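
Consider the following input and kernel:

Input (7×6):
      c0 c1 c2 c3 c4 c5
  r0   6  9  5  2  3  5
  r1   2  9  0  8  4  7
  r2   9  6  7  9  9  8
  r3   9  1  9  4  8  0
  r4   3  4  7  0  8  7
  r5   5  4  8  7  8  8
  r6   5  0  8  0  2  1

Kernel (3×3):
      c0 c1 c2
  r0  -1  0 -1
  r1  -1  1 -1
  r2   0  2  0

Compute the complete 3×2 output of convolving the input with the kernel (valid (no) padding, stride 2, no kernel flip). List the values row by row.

Output[0,0]: The receptive field on the input at this output position is [6 9 5 / 2 9 0 / 9 6 7]. Elementwise product with the kernel and sum: 6·-1 + 5·-1 + 2·-1 + 9·1 + 0·-1 + 6·2.

8 14
-25 -29
-19 -24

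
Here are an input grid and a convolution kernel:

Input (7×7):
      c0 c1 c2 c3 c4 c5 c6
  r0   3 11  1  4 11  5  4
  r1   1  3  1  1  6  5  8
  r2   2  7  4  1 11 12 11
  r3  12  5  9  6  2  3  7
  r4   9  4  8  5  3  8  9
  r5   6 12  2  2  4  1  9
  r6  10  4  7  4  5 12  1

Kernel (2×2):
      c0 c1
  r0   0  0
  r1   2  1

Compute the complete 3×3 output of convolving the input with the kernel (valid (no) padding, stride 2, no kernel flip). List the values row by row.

Output[0,0]: The receptive field on the input at this output position is [3 11 / 1 3]. Elementwise product with the kernel and sum: 1·2 + 3·1.

5 3 17
29 24 7
24 6 9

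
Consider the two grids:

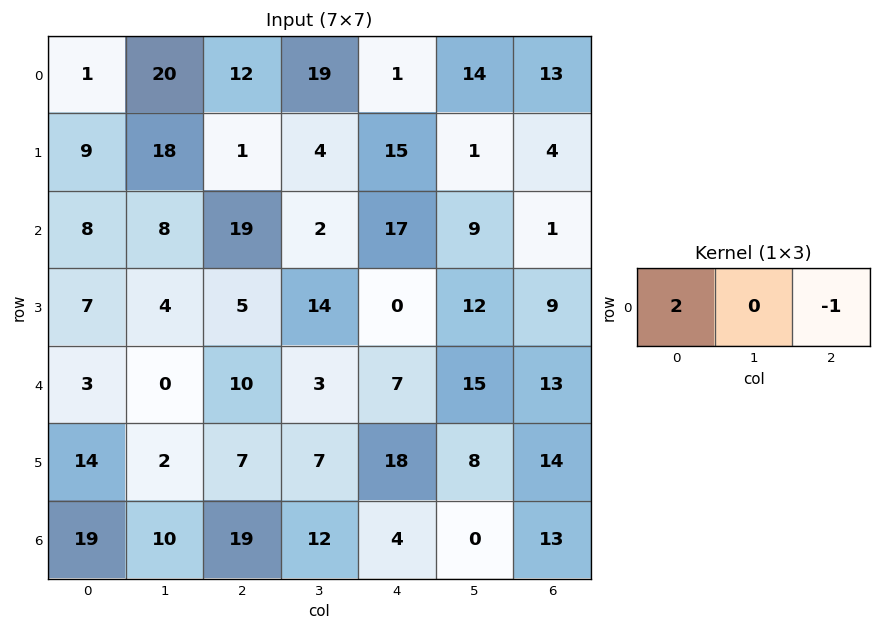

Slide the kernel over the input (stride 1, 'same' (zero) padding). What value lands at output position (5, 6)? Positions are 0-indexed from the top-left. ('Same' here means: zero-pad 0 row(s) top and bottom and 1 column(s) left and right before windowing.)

The receptive field on the zero-padded input at this output position is [8 14 0]. Elementwise product with the kernel and sum: 8·2 + 0·-1.

16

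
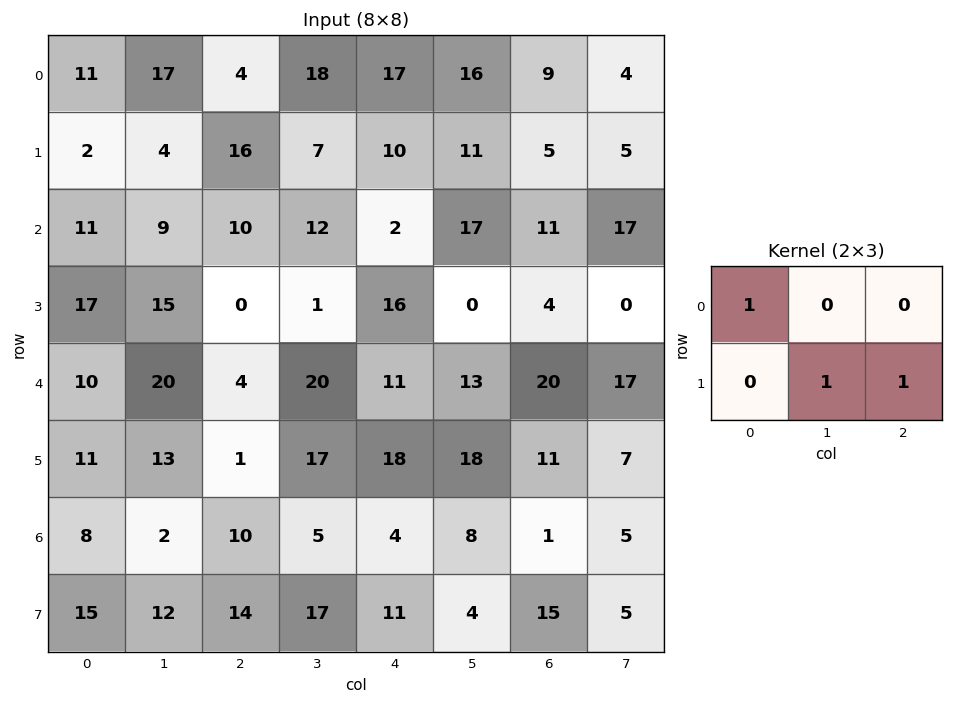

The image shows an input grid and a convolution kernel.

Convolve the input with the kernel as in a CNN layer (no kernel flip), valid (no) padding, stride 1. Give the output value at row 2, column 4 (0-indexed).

The receptive field on the input at this output position is [2 17 11 / 16 0 4]. Elementwise product with the kernel and sum: 2·1 + 0·1 + 4·1.

6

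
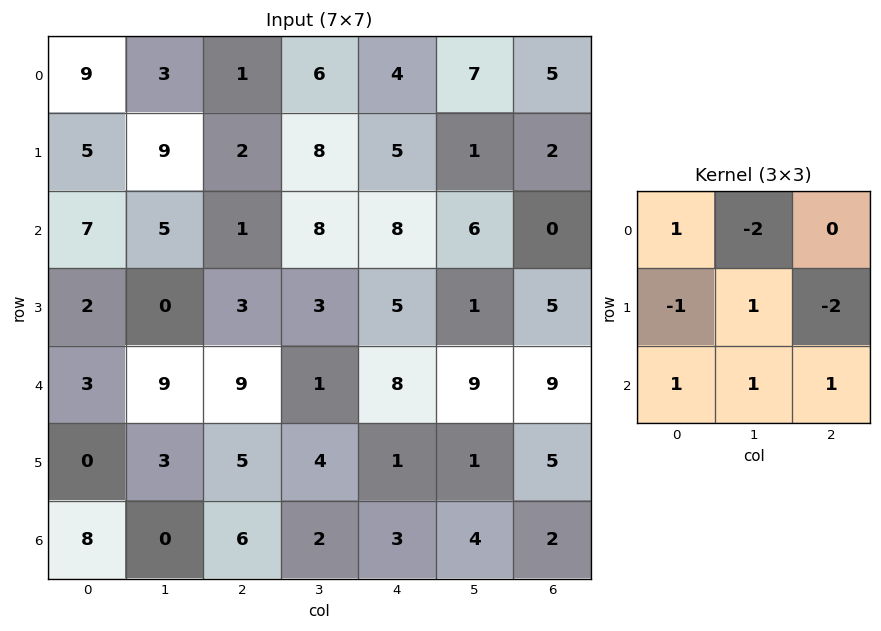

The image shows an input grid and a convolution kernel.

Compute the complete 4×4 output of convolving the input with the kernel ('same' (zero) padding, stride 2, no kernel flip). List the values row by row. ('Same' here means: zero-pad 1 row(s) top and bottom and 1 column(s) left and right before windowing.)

17 5 -2 1
-11 -9 -5 -3
-16 4 -12 -3
8 -5 -5 -11

Output[0,0]: The receptive field on the zero-padded input at this output position is [0 0 0 / 0 9 3 / 0 5 9]. Elementwise product with the kernel and sum: 0·1 + 0·-2 + 0·-1 + 9·1 + 3·-2 + 0·1 + 5·1 + 9·1.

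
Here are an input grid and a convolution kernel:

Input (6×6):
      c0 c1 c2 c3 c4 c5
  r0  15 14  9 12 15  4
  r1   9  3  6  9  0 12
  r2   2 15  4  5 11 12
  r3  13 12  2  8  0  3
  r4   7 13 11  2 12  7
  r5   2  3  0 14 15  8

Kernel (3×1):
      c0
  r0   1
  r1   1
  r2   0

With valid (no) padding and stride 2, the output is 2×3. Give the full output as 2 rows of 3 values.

Output[0,0]: The receptive field on the input at this output position is [15 / 9 / 2]. Elementwise product with the kernel and sum: 15·1 + 9·1.

24 15 15
15 6 11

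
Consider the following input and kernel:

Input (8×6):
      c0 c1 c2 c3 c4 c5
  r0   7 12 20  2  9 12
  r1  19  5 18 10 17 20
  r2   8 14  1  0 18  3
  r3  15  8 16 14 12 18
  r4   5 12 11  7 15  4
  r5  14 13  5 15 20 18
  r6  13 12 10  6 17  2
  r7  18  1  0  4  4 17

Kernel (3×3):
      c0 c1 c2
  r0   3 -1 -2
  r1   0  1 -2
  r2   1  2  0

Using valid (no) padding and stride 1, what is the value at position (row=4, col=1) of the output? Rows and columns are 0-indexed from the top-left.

18

The receptive field on the input at this output position is [12 11 7 / 13 5 15 / 12 10 6]. Elementwise product with the kernel and sum: 12·3 + 11·-1 + 7·-2 + 5·1 + 15·-2 + 12·1 + 10·2.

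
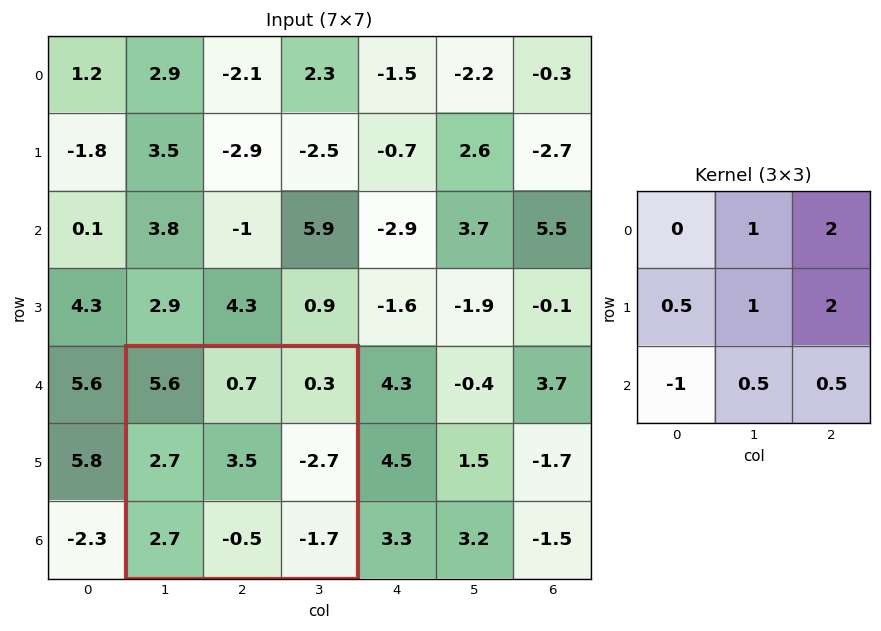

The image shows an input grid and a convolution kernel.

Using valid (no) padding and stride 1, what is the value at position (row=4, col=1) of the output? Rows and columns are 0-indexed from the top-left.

The receptive field on the input at this output position is [5.6 0.7 0.3 / 2.7 3.5 -2.7 / 2.7 -0.5 -1.7]. Elementwise product with the kernel and sum: 0.7·1 + 0.3·2 + 2.7·0.5 + 3.5·1 + -2.7·2 + 2.7·-1 + -0.5·0.5 + -1.7·0.5.

-3.05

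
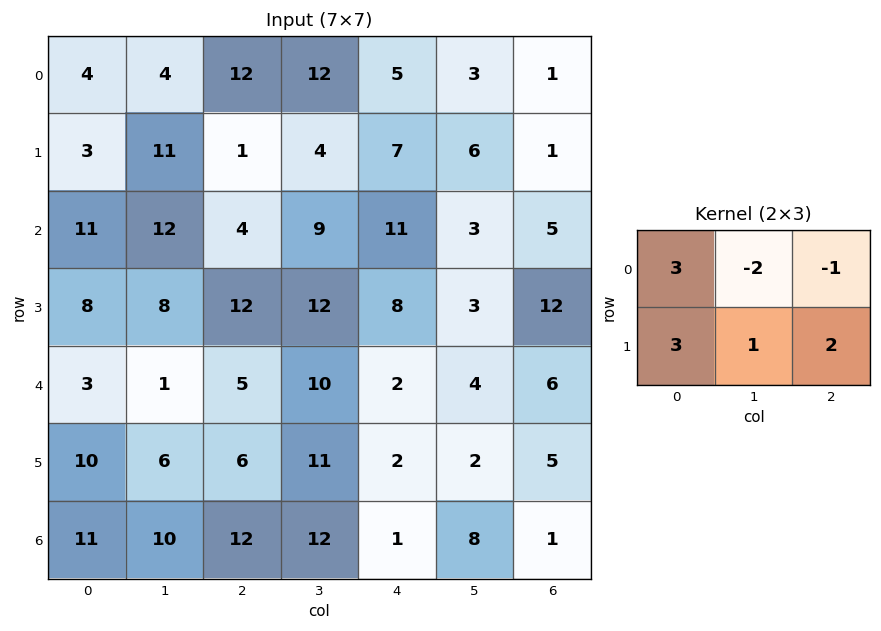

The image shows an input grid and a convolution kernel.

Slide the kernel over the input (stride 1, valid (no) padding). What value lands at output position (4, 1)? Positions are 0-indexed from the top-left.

29

The receptive field on the input at this output position is [1 5 10 / 6 6 11]. Elementwise product with the kernel and sum: 1·3 + 5·-2 + 10·-1 + 6·3 + 6·1 + 11·2.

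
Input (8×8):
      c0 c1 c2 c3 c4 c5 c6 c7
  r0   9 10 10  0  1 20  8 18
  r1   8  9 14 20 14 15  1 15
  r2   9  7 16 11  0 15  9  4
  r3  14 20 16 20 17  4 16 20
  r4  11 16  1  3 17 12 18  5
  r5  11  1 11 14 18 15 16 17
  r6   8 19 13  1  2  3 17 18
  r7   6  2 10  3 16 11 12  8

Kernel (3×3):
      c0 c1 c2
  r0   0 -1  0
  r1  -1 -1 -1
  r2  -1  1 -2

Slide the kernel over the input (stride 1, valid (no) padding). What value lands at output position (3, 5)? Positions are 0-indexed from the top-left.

The receptive field on the input at this output position is [4 16 20 / 12 18 5 / 15 16 17]. Elementwise product with the kernel and sum: 16·-1 + 12·-1 + 18·-1 + 5·-1 + 15·-1 + 16·1 + 17·-2.

-84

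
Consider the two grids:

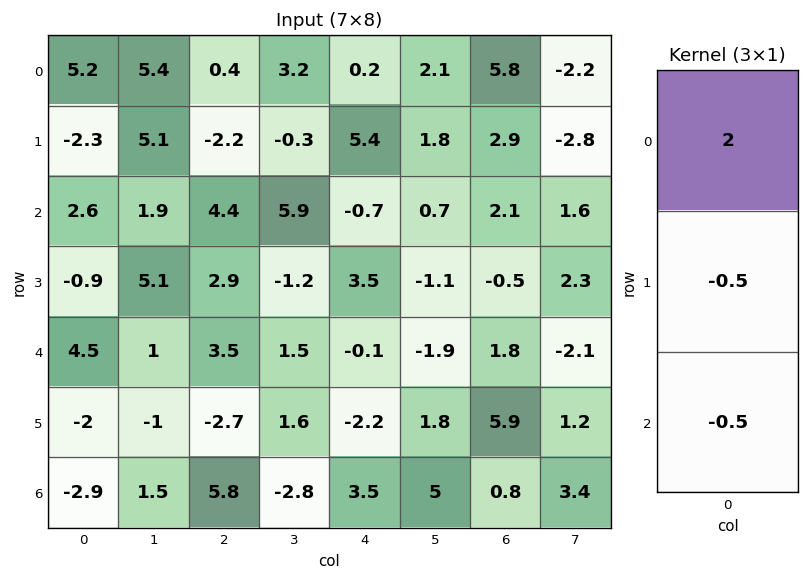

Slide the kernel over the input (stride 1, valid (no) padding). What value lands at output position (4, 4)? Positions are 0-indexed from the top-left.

The receptive field on the input at this output position is [-0.1 / -2.2 / 3.5]. Elementwise product with the kernel and sum: -0.1·2 + -2.2·-0.5 + 3.5·-0.5.

-0.85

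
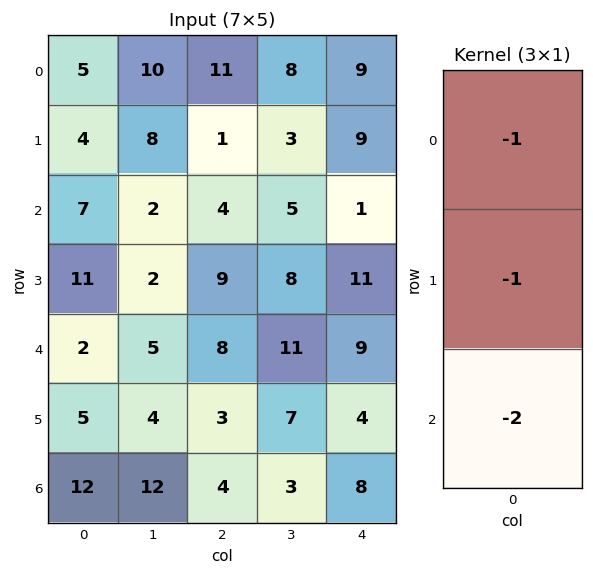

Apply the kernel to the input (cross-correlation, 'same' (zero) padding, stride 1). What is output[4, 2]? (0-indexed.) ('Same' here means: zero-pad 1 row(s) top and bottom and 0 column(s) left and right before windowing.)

The receptive field on the zero-padded input at this output position is [9 / 8 / 3]. Elementwise product with the kernel and sum: 9·-1 + 8·-1 + 3·-2.

-23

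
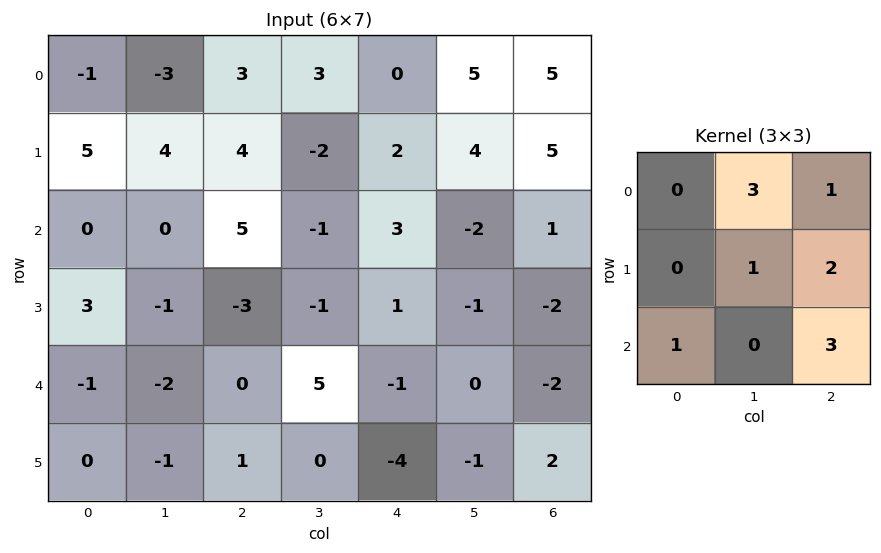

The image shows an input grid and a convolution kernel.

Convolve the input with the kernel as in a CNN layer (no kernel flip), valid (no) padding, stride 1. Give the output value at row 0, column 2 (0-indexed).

25

The receptive field on the input at this output position is [3 3 0 / 4 -2 2 / 5 -1 3]. Elementwise product with the kernel and sum: 3·3 + 0·1 + -2·1 + 2·2 + 5·1 + 3·3.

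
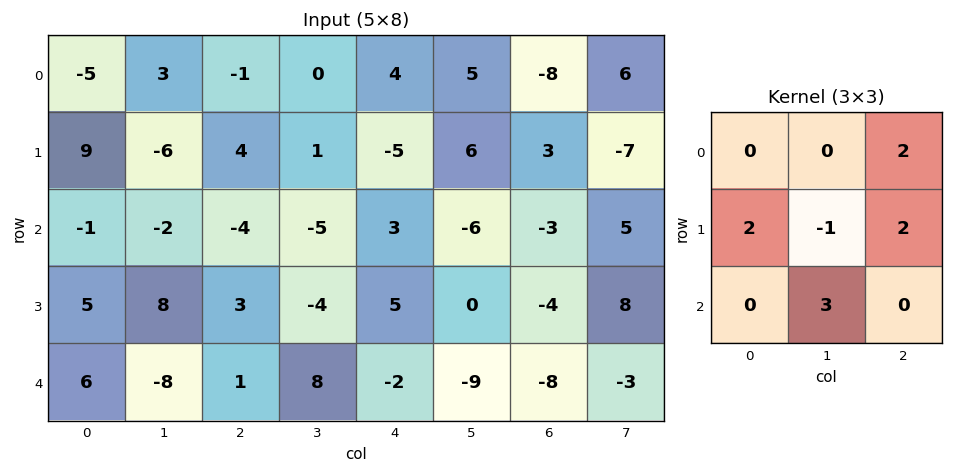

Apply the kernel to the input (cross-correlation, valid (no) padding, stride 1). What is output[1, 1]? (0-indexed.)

The receptive field on the input at this output position is [-6 4 1 / -2 -4 -5 / 8 3 -4]. Elementwise product with the kernel and sum: 1·2 + -2·2 + -4·-1 + -5·2 + 3·3.

1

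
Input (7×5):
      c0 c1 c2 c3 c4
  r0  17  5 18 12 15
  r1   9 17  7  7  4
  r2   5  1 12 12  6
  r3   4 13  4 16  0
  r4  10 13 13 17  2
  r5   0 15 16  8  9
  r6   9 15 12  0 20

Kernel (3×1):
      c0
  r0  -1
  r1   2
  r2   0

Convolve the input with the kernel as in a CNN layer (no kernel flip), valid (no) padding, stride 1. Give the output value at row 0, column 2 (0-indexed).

The receptive field on the input at this output position is [18 / 7 / 12]. Elementwise product with the kernel and sum: 18·-1 + 7·2.

-4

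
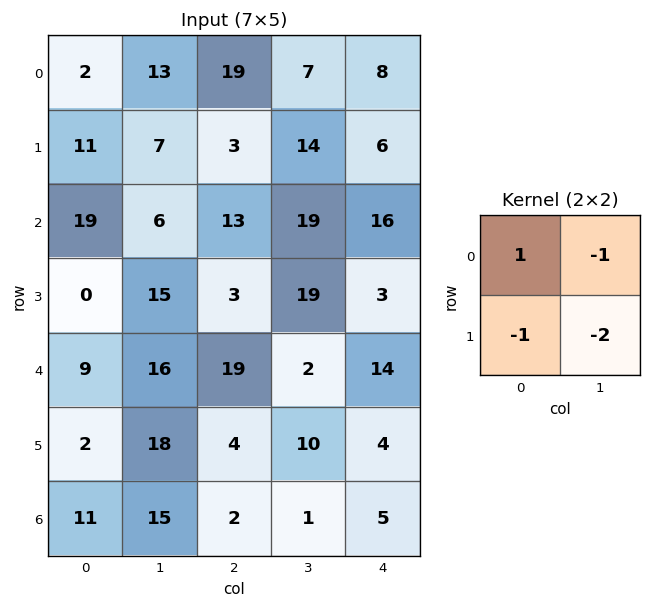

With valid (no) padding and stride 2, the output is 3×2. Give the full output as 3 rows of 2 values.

-36 -19
-17 -47
-45 -7

Output[0,0]: The receptive field on the input at this output position is [2 13 / 11 7]. Elementwise product with the kernel and sum: 2·1 + 13·-1 + 11·-1 + 7·-2.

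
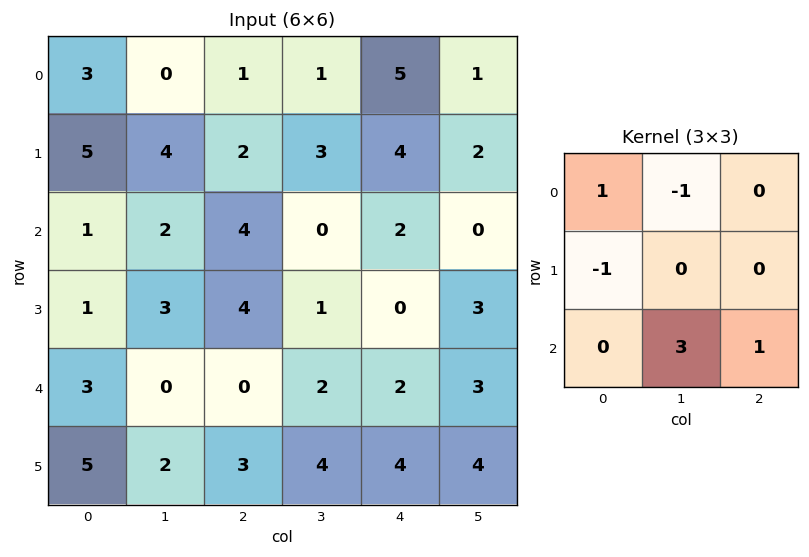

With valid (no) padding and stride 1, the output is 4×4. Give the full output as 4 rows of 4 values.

Output[0,0]: The receptive field on the input at this output position is [3 0 1 / 5 4 2 / 1 2 4]. Elementwise product with the kernel and sum: 3·1 + 0·-1 + 5·-1 + 2·3 + 4·1.
Output[0,1]: The receptive field on the input at this output position is [0 1 1 / 4 2 3 / 2 4 0]. Elementwise product with the kernel and sum: 0·1 + 1·-1 + 4·-1 + 4·3 + 0·1.

8 7 0 -1
13 13 -2 2
-2 -3 8 6
4 12 19 15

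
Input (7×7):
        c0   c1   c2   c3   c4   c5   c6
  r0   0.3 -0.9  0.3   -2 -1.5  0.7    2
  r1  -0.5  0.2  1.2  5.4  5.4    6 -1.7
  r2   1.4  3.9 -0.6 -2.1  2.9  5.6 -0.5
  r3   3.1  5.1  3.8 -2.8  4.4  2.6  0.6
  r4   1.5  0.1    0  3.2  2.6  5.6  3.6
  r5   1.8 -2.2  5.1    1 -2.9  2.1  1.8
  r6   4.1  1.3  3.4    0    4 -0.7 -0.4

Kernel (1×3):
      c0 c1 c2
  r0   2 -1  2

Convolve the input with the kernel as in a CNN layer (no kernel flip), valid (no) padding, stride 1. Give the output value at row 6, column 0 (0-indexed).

13.7

The receptive field on the input at this output position is [4.1 1.3 3.4]. Elementwise product with the kernel and sum: 4.1·2 + 1.3·-1 + 3.4·2.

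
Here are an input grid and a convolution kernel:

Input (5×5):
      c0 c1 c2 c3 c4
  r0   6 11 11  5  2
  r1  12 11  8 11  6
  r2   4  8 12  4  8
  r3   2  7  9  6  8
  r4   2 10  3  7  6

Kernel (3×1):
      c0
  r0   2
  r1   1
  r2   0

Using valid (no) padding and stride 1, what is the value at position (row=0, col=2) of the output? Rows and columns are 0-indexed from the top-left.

The receptive field on the input at this output position is [11 / 8 / 12]. Elementwise product with the kernel and sum: 11·2 + 8·1.

30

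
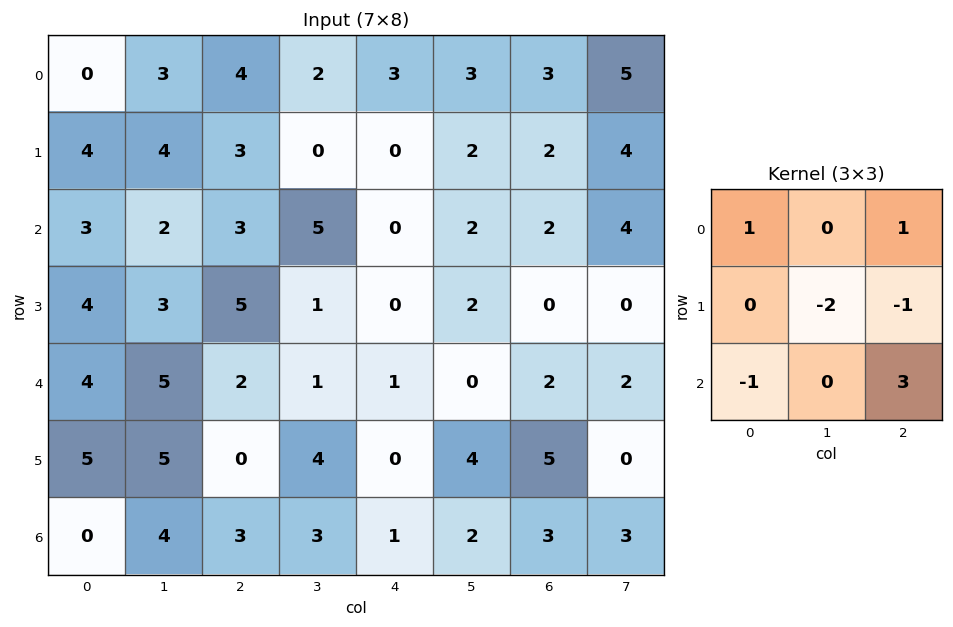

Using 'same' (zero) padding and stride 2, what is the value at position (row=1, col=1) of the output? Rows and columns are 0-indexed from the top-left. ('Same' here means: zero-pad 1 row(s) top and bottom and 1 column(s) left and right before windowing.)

-7

The receptive field on the zero-padded input at this output position is [4 3 0 / 2 3 5 / 3 5 1]. Elementwise product with the kernel and sum: 4·1 + 0·1 + 3·-2 + 5·-1 + 3·-1 + 1·3.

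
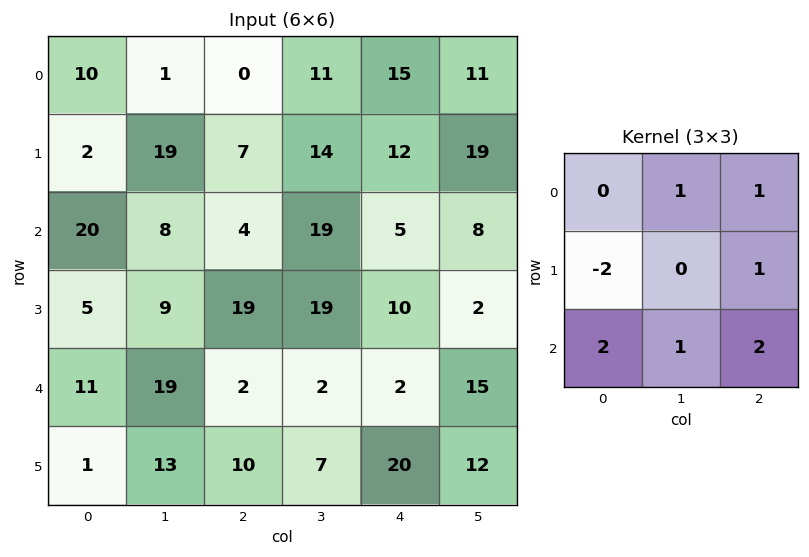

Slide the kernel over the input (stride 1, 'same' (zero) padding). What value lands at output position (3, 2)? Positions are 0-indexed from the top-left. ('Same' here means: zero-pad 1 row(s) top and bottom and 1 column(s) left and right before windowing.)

The receptive field on the zero-padded input at this output position is [8 4 19 / 9 19 19 / 19 2 2]. Elementwise product with the kernel and sum: 4·1 + 19·1 + 9·-2 + 19·1 + 19·2 + 2·1 + 2·2.

68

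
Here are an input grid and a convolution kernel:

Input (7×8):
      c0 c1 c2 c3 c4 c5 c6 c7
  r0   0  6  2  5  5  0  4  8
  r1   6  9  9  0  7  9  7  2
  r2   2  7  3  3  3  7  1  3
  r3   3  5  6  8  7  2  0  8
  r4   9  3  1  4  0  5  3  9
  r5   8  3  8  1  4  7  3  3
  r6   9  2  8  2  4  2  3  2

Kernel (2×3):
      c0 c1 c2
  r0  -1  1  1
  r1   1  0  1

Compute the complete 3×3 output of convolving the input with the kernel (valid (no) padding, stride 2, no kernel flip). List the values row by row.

Output[0,0]: The receptive field on the input at this output position is [0 6 2 / 6 9 9]. Elementwise product with the kernel and sum: 0·-1 + 6·1 + 2·1 + 6·1 + 9·1.
Output[0,1]: The receptive field on the input at this output position is [2 5 5 / 9 0 7]. Elementwise product with the kernel and sum: 2·-1 + 5·1 + 5·1 + 9·1 + 7·1.

23 24 13
17 16 12
11 15 15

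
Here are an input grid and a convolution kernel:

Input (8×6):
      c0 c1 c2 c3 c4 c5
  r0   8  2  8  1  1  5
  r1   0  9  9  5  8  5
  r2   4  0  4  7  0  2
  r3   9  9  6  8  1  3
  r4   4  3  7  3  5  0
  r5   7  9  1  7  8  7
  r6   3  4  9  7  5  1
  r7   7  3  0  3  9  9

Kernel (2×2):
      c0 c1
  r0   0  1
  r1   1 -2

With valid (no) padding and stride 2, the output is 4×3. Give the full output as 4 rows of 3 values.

Output[0,0]: The receptive field on the input at this output position is [8 2 / 0 9]. Elementwise product with the kernel and sum: 2·1 + 0·1 + 9·-2.
Output[0,1]: The receptive field on the input at this output position is [8 1 / 9 5]. Elementwise product with the kernel and sum: 1·1 + 9·1 + 5·-2.

-16 0 3
-9 -3 -3
-8 -10 -6
5 1 -8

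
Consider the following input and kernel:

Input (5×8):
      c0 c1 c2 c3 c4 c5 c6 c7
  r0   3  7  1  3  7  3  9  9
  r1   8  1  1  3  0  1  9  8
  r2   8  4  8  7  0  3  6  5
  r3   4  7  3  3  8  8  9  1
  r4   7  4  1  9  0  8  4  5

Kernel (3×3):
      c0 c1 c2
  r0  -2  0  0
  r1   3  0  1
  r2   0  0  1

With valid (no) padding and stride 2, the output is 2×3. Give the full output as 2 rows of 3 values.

Output[0,0]: The receptive field on the input at this output position is [3 7 1 / 8 1 1 / 8 4 8]. Elementwise product with the kernel and sum: 3·-2 + 8·3 + 1·1 + 8·1.
Output[0,1]: The receptive field on the input at this output position is [1 3 7 / 1 3 0 / 8 7 0]. Elementwise product with the kernel and sum: 1·-2 + 1·3 + 0·1 + 0·1.

27 1 1
0 1 37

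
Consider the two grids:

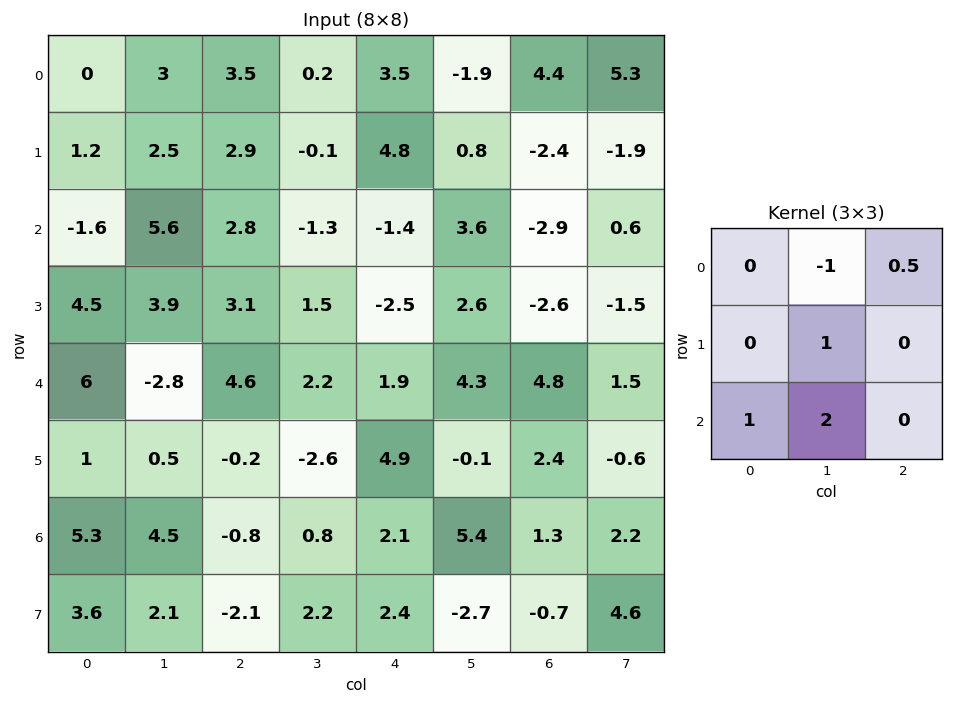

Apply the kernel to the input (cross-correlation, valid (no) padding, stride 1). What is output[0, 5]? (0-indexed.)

The receptive field on the input at this output position is [-1.9 4.4 5.3 / 0.8 -2.4 -1.9 / 3.6 -2.9 0.6]. Elementwise product with the kernel and sum: 4.4·-1 + 5.3·0.5 + -2.4·1 + 3.6·1 + -2.9·2.

-6.35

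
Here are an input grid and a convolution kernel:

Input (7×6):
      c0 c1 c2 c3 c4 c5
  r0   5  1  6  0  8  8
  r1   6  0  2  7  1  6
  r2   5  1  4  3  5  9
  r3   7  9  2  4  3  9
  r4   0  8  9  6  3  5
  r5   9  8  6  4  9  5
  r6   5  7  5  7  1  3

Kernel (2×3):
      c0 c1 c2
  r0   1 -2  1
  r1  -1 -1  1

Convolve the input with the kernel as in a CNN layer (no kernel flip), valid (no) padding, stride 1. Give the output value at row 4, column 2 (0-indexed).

The receptive field on the input at this output position is [9 6 3 / 6 4 9]. Elementwise product with the kernel and sum: 9·1 + 6·-2 + 3·1 + 6·-1 + 4·-1 + 9·1.

-1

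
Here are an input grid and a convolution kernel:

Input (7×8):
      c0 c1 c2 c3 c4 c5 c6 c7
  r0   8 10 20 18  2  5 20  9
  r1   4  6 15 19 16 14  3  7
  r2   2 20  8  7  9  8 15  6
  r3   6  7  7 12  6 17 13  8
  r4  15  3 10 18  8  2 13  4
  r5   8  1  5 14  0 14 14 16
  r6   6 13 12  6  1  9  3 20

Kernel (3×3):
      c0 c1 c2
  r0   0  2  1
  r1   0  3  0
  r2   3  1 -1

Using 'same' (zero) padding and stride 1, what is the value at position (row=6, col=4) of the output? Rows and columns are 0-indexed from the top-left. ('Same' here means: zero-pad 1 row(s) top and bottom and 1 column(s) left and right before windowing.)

The receptive field on the zero-padded input at this output position is [14 0 14 / 6 1 9 / 0 0 0]. Elementwise product with the kernel and sum: 0·2 + 14·1 + 1·3 + 0·3 + 0·1 + 0·-1.

17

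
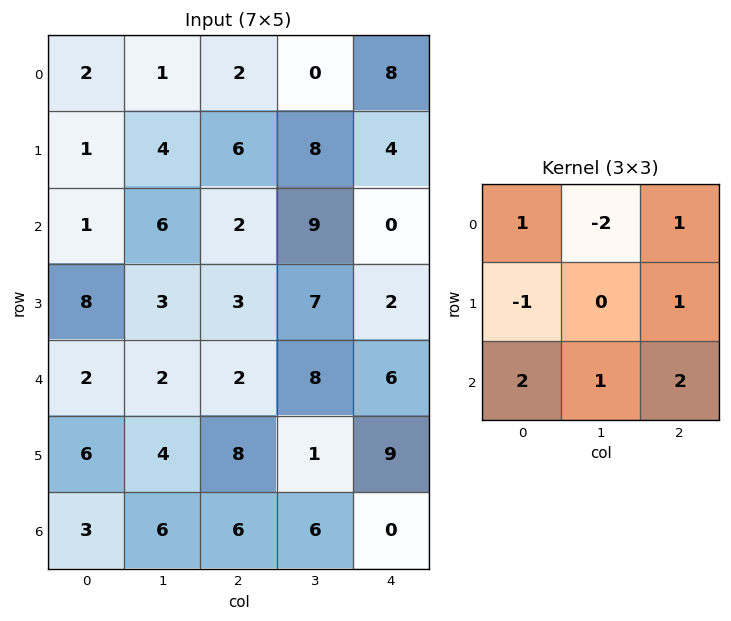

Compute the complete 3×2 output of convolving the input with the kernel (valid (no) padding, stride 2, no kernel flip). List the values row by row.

19 21
-4 7
26 11

Output[0,0]: The receptive field on the input at this output position is [2 1 2 / 1 4 6 / 1 6 2]. Elementwise product with the kernel and sum: 2·1 + 1·-2 + 2·1 + 1·-1 + 6·1 + 1·2 + 6·1 + 2·2.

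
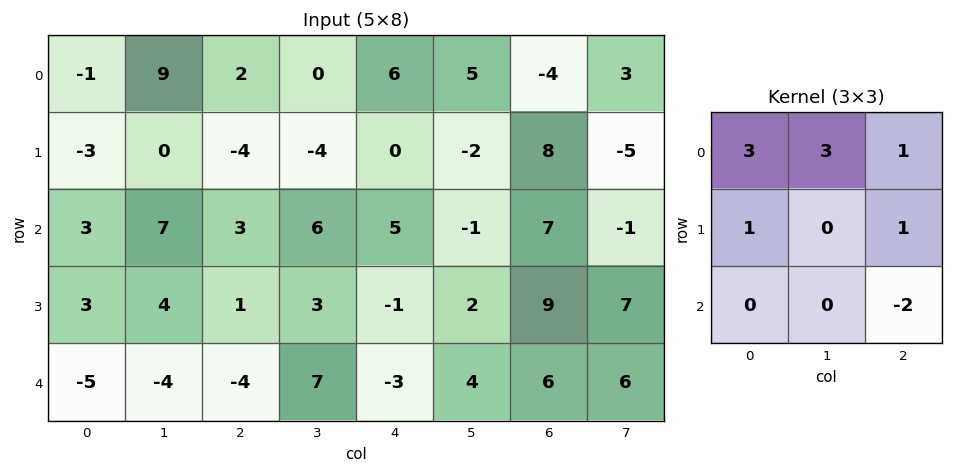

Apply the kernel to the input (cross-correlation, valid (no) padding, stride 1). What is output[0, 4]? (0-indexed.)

The receptive field on the input at this output position is [6 5 -4 / 0 -2 8 / 5 -1 7]. Elementwise product with the kernel and sum: 6·3 + 5·3 + -4·1 + 0·1 + 8·1 + 7·-2.

23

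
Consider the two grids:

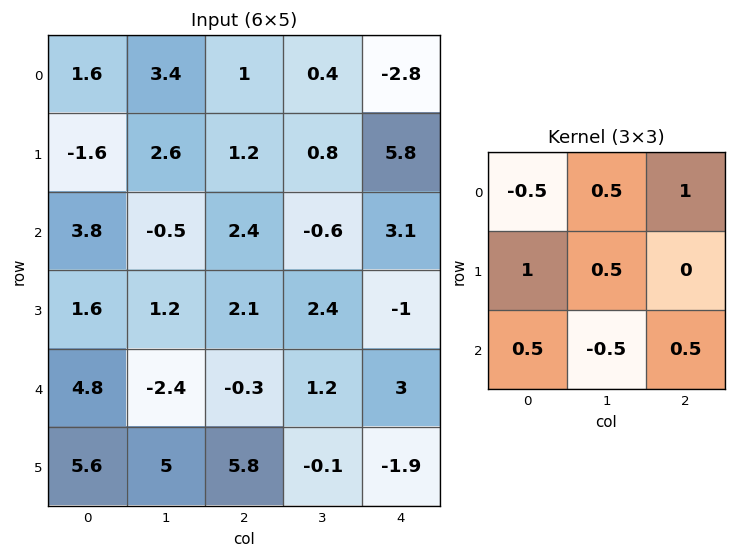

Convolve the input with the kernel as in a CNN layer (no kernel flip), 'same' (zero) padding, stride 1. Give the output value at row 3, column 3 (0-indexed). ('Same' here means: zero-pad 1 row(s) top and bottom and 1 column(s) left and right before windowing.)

The receptive field on the zero-padded input at this output position is [2.4 -0.6 3.1 / 2.1 2.4 -1 / -0.3 1.2 3]. Elementwise product with the kernel and sum: 2.4·-0.5 + -0.6·0.5 + 3.1·1 + 2.1·1 + 2.4·0.5 + -0.3·0.5 + 1.2·-0.5 + 3·0.5.

5.65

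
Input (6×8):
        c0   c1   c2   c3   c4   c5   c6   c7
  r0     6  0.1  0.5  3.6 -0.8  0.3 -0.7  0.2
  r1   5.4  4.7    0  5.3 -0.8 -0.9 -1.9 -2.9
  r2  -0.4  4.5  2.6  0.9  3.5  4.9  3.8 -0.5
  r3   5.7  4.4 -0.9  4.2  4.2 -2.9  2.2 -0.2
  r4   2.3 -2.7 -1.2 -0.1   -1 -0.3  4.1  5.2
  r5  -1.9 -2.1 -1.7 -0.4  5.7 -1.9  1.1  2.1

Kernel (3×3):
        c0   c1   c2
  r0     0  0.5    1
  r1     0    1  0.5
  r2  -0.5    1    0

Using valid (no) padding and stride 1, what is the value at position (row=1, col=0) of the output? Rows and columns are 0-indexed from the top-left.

9.7

The receptive field on the input at this output position is [5.4 4.7 0 / -0.4 4.5 2.6 / 5.7 4.4 -0.9]. Elementwise product with the kernel and sum: 4.7·0.5 + 0·1 + 4.5·1 + 2.6·0.5 + 5.7·-0.5 + 4.4·1.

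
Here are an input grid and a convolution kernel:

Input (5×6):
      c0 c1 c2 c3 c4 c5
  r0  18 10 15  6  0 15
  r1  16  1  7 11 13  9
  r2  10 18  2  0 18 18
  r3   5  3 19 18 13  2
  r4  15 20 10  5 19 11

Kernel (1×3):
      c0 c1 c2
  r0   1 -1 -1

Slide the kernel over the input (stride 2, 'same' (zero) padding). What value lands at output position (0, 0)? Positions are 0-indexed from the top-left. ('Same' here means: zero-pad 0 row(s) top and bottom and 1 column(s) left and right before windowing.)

The receptive field on the zero-padded input at this output position is [0 18 10]. Elementwise product with the kernel and sum: 0·1 + 18·-1 + 10·-1.

-28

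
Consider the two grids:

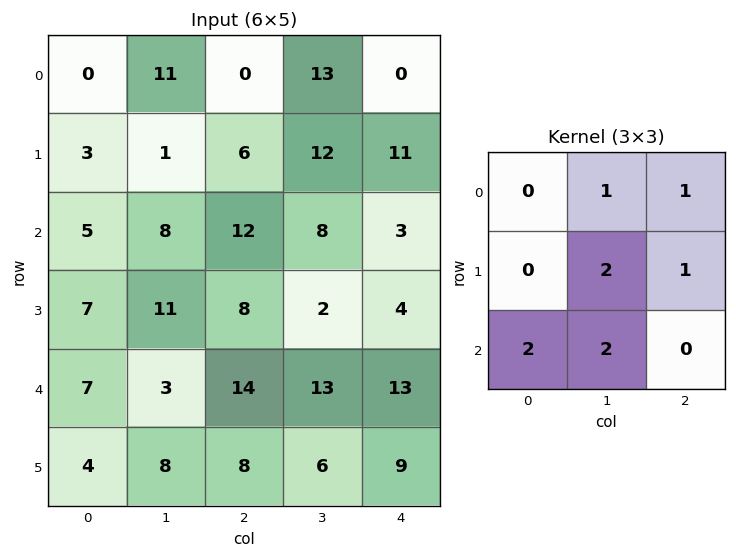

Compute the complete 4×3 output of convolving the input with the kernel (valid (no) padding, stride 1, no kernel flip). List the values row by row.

Output[0,0]: The receptive field on the input at this output position is [0 11 0 / 3 1 6 / 5 8 12]. Elementwise product with the kernel and sum: 11·1 + 0·1 + 1·2 + 6·1 + 5·2 + 8·2.

45 77 88
71 88 62
70 72 73
63 83 73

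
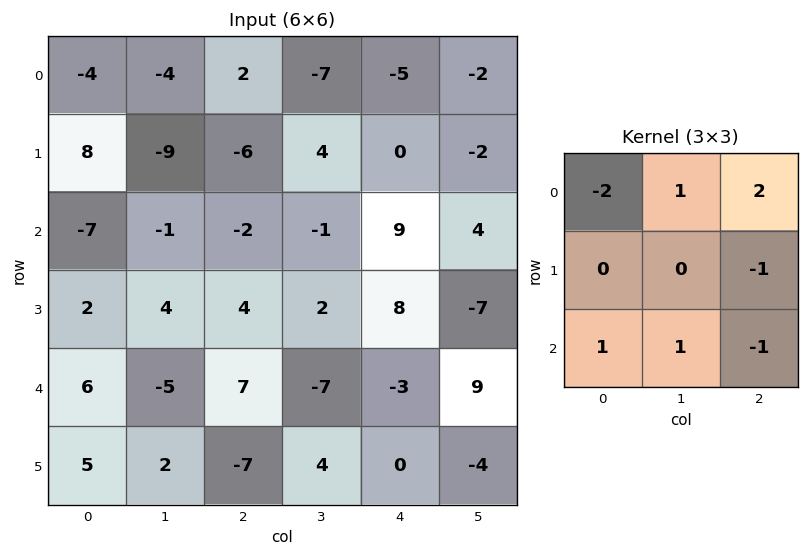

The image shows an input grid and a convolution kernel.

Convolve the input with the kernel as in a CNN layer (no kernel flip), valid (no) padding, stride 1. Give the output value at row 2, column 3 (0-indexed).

The receptive field on the input at this output position is [-1 9 4 / 2 8 -7 / -7 -3 9]. Elementwise product with the kernel and sum: -1·-2 + 9·1 + 4·2 + -7·-1 + -7·1 + -3·1 + 9·-1.

7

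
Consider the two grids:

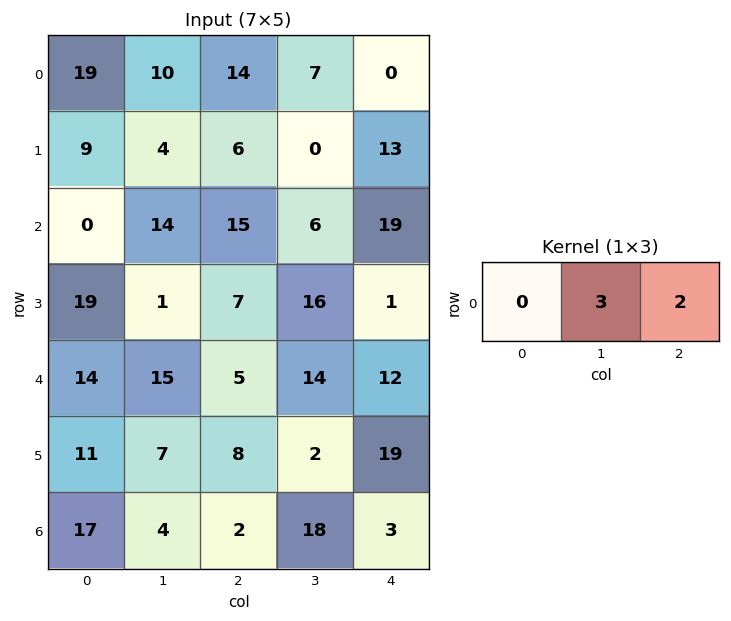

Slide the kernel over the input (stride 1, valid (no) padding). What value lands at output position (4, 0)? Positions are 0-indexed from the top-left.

55

The receptive field on the input at this output position is [14 15 5]. Elementwise product with the kernel and sum: 15·3 + 5·2.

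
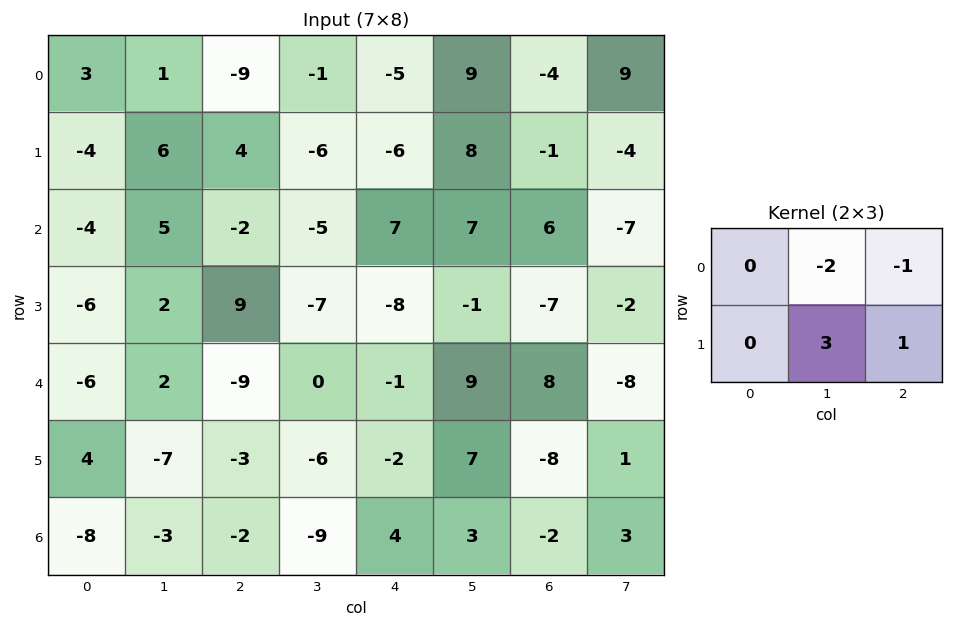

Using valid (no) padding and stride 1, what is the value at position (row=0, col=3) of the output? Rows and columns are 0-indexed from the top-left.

The receptive field on the input at this output position is [-1 -5 9 / -6 -6 8]. Elementwise product with the kernel and sum: -5·-2 + 9·-1 + -6·3 + 8·1.

-9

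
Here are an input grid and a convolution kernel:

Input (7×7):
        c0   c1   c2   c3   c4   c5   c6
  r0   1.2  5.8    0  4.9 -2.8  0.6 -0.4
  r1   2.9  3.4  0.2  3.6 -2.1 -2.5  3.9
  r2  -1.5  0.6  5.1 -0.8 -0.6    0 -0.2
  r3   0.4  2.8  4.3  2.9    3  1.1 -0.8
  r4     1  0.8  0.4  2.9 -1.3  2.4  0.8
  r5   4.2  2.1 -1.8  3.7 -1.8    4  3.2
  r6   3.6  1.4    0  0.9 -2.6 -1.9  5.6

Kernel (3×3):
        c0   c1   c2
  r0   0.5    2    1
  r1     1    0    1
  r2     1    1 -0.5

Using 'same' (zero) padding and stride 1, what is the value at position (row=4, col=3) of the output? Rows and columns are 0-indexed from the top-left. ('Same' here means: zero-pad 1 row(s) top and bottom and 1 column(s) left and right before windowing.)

12.85

The receptive field on the zero-padded input at this output position is [4.3 2.9 3 / 0.4 2.9 -1.3 / -1.8 3.7 -1.8]. Elementwise product with the kernel and sum: 4.3·0.5 + 2.9·2 + 3·1 + 0.4·1 + -1.3·1 + -1.8·1 + 3.7·1 + -1.8·-0.5.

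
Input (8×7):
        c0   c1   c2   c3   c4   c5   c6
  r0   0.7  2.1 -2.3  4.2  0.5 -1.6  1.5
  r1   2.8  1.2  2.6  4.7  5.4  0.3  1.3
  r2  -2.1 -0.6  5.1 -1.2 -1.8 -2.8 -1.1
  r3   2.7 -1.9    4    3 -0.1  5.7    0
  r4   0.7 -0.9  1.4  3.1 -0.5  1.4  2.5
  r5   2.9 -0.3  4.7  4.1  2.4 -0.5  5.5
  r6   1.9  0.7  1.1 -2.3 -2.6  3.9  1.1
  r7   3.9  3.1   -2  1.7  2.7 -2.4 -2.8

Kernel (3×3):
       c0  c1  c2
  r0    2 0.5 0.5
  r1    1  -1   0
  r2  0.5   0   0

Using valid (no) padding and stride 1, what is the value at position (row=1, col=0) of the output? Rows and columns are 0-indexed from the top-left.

7.35

The receptive field on the input at this output position is [2.8 1.2 2.6 / -2.1 -0.6 5.1 / 2.7 -1.9 4]. Elementwise product with the kernel and sum: 2.8·2 + 1.2·0.5 + 2.6·0.5 + -2.1·1 + -0.6·-1 + 2.7·0.5.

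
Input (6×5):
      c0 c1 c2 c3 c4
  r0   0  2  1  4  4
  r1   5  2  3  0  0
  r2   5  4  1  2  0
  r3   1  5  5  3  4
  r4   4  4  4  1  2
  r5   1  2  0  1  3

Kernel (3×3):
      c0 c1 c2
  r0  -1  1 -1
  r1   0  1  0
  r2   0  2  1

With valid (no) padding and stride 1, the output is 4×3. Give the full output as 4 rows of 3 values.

Output[0,0]: The receptive field on the input at this output position is [0 2 1 / 5 2 3 / 5 4 1]. Elementwise product with the kernel and sum: 0·-1 + 2·1 + 1·-1 + 2·1 + 4·2 + 1·1.
Output[0,1]: The receptive field on the input at this output position is [2 1 4 / 2 3 0 / 4 1 2]. Elementwise product with the kernel and sum: 2·-1 + 1·1 + 4·-1 + 3·1 + 1·2 + 2·1.

12 2 3
13 15 9
15 9 8
7 2 0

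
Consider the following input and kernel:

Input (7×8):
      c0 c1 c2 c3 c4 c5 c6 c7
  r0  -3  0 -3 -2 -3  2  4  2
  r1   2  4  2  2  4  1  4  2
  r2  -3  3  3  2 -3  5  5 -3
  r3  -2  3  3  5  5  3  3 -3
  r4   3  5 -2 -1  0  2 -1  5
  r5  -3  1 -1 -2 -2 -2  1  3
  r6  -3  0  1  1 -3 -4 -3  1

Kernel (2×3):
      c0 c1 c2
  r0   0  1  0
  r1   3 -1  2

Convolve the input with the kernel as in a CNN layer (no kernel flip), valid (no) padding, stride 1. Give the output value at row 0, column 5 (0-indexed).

The receptive field on the input at this output position is [2 4 2 / 1 4 2]. Elementwise product with the kernel and sum: 4·1 + 1·3 + 4·-1 + 2·2.

7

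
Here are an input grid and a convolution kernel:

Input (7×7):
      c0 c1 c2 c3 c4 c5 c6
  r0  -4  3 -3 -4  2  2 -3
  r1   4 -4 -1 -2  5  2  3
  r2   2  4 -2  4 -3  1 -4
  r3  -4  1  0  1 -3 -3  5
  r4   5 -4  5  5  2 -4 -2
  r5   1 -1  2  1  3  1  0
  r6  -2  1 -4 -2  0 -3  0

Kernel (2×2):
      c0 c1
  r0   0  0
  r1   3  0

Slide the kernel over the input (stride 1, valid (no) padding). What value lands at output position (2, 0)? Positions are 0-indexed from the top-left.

-12

The receptive field on the input at this output position is [2 4 / -4 1]. Elementwise product with the kernel and sum: -4·3.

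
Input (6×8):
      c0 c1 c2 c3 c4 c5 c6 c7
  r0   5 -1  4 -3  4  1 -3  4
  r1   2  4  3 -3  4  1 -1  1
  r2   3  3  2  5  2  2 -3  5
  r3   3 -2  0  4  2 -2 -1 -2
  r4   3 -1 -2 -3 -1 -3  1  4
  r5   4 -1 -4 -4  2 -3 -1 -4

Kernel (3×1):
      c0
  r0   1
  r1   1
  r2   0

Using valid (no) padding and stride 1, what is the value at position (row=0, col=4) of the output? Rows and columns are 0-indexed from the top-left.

The receptive field on the input at this output position is [4 / 4 / 2]. Elementwise product with the kernel and sum: 4·1 + 4·1.

8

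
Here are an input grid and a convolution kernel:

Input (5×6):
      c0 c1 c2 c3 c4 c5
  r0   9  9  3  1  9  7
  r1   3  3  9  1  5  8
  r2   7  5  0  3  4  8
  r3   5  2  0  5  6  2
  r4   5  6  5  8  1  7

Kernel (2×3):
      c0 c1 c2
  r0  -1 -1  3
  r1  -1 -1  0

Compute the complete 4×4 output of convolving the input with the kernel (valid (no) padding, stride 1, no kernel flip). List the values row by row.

Output[0,0]: The receptive field on the input at this output position is [9 9 3 / 3 3 9]. Elementwise product with the kernel and sum: 9·-1 + 9·-1 + 3·3 + 3·-1 + 3·-1.
Output[0,1]: The receptive field on the input at this output position is [9 3 1 / 3 9 1]. Elementwise product with the kernel and sum: 9·-1 + 3·-1 + 1·3 + 3·-1 + 9·-1.

-15 -21 13 5
9 -14 2 11
-19 2 4 6
-18 2 0 -14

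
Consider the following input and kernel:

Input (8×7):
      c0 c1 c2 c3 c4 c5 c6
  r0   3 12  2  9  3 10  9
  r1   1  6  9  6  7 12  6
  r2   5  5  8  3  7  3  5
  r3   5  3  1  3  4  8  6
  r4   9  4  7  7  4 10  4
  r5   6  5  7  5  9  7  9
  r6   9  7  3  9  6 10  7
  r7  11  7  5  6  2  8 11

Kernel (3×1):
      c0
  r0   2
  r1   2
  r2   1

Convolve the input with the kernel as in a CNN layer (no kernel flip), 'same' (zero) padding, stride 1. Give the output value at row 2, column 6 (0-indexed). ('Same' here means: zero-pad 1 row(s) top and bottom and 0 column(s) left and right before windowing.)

The receptive field on the zero-padded input at this output position is [6 / 5 / 6]. Elementwise product with the kernel and sum: 6·2 + 5·2 + 6·1.

28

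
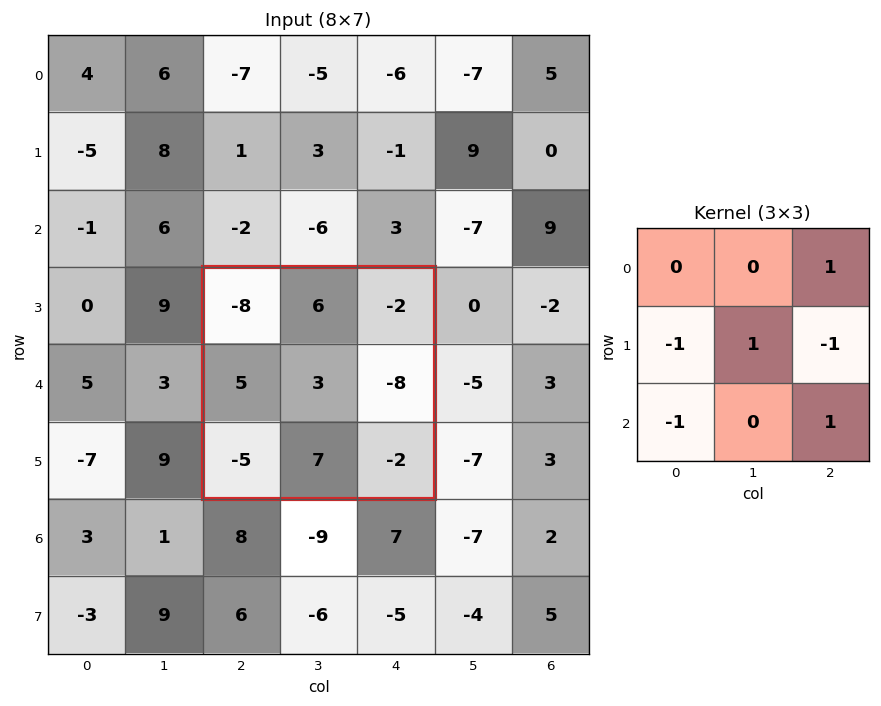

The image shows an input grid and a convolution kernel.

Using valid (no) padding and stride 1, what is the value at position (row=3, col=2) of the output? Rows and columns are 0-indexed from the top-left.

The receptive field on the input at this output position is [-8 6 -2 / 5 3 -8 / -5 7 -2]. Elementwise product with the kernel and sum: -2·1 + 5·-1 + 3·1 + -8·-1 + -5·-1 + -2·1.

7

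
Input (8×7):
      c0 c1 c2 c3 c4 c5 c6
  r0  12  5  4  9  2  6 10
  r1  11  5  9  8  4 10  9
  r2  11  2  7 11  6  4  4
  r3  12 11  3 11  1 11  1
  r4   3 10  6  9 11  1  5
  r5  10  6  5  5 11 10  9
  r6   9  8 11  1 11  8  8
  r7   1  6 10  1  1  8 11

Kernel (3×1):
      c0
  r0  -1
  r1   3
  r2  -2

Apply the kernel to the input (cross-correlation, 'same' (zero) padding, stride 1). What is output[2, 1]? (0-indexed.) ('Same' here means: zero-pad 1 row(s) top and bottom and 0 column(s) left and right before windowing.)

-21

The receptive field on the zero-padded input at this output position is [5 / 2 / 11]. Elementwise product with the kernel and sum: 5·-1 + 2·3 + 11·-2.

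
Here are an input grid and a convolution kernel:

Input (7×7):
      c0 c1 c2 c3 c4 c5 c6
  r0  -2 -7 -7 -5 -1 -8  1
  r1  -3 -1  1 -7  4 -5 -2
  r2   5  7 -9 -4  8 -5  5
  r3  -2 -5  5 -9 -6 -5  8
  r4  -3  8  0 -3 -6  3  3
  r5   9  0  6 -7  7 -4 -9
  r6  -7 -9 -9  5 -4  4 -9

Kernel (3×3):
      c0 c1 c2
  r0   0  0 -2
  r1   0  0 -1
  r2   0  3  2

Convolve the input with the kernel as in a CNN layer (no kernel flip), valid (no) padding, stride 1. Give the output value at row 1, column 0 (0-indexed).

2

The receptive field on the input at this output position is [-3 -1 1 / 5 7 -9 / -2 -5 5]. Elementwise product with the kernel and sum: 1·-2 + -9·-1 + -5·3 + 5·2.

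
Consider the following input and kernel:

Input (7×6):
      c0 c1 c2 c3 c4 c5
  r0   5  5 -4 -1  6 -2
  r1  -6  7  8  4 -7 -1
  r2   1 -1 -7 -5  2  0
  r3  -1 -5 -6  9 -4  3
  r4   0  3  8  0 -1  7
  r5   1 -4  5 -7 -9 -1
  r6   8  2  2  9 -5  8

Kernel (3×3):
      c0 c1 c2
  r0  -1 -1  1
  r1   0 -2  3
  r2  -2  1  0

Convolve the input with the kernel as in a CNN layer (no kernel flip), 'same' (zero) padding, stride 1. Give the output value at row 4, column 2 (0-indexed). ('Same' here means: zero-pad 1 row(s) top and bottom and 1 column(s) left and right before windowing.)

17

The receptive field on the zero-padded input at this output position is [-5 -6 9 / 3 8 0 / -4 5 -7]. Elementwise product with the kernel and sum: -5·-1 + -6·-1 + 9·1 + 8·-2 + 0·3 + -4·-2 + 5·1.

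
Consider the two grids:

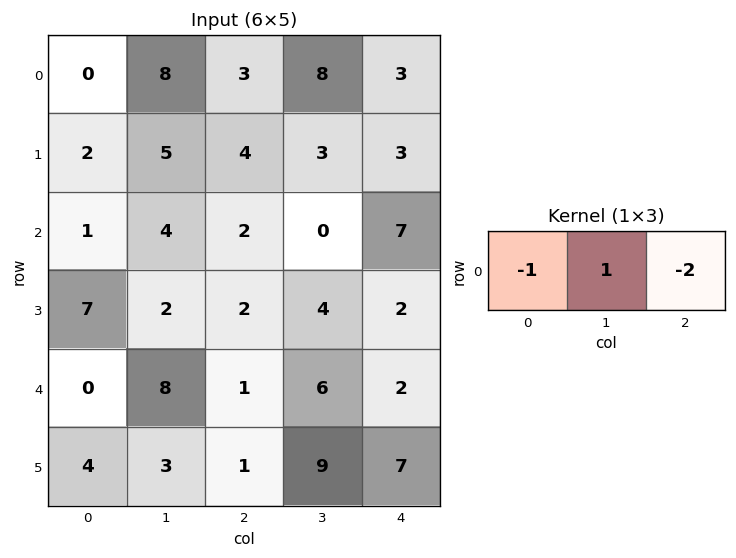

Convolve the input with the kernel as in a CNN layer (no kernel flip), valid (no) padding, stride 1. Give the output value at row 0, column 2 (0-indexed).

-1

The receptive field on the input at this output position is [3 8 3]. Elementwise product with the kernel and sum: 3·-1 + 8·1 + 3·-2.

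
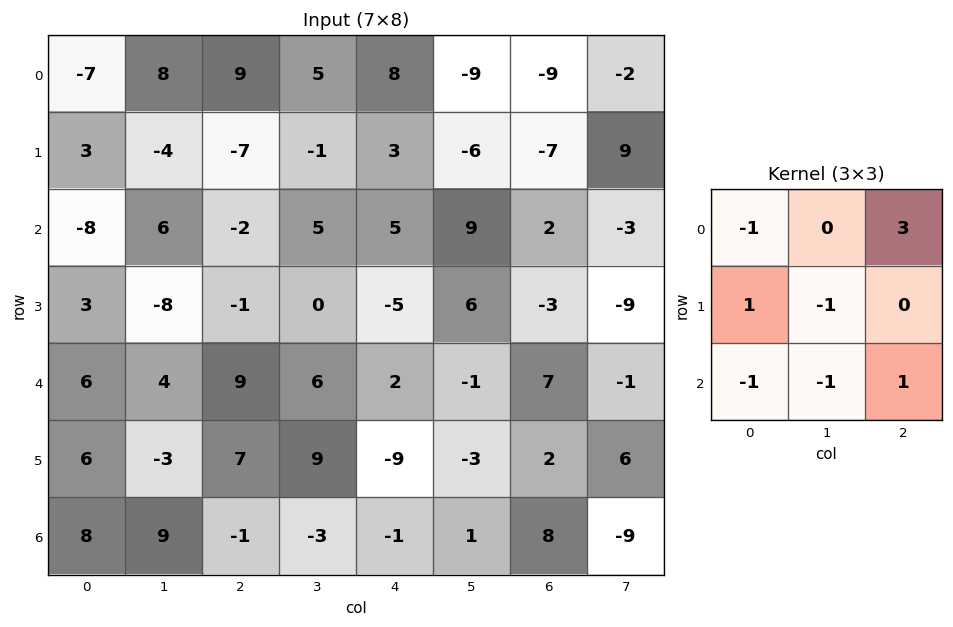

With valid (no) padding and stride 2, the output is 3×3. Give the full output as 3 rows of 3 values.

Output[0,0]: The receptive field on the input at this output position is [-7 8 9 / 3 -4 -7 / -8 6 -2]. Elementwise product with the kernel and sum: -7·-1 + 9·3 + 3·1 + -4·-1 + -8·-1 + 6·-1 + -2·1.

41 11 -38
12 3 -4
12 -2 21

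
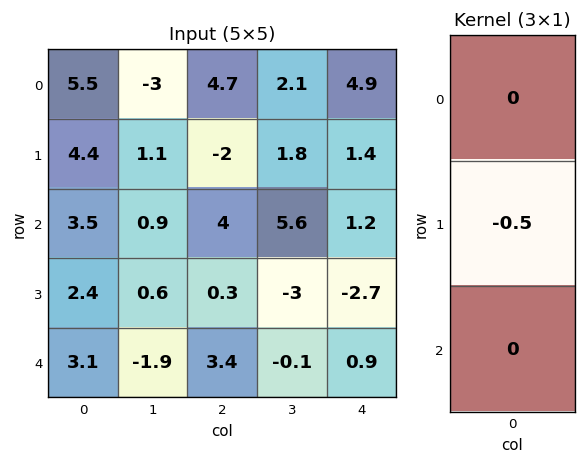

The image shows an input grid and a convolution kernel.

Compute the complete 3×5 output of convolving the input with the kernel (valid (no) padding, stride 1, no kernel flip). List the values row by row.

Output[0,0]: The receptive field on the input at this output position is [5.5 / 4.4 / 3.5]. Elementwise product with the kernel and sum: 4.4·-0.5.
Output[0,1]: The receptive field on the input at this output position is [-3 / 1.1 / 0.9]. Elementwise product with the kernel and sum: 1.1·-0.5.

-2.2 -0.55 1 -0.9 -0.7
-1.75 -0.45 -2 -2.8 -0.6
-1.2 -0.3 -0.15 1.5 1.35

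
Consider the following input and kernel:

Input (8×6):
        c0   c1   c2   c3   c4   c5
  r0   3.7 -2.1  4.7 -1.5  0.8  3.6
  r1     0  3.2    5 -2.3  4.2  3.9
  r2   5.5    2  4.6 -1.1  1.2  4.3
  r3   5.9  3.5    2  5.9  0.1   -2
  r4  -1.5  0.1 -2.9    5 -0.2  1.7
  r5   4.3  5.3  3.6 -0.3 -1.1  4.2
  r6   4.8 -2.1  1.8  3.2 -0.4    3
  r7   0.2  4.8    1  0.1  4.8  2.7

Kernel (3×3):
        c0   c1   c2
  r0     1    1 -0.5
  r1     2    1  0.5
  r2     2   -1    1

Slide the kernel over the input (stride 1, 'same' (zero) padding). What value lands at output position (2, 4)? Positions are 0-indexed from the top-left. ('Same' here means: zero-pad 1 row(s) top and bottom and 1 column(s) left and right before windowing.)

10.8

The receptive field on the zero-padded input at this output position is [-2.3 4.2 3.9 / -1.1 1.2 4.3 / 5.9 0.1 -2]. Elementwise product with the kernel and sum: -2.3·1 + 4.2·1 + 3.9·-0.5 + -1.1·2 + 1.2·1 + 4.3·0.5 + 5.9·2 + 0.1·-1 + -2·1.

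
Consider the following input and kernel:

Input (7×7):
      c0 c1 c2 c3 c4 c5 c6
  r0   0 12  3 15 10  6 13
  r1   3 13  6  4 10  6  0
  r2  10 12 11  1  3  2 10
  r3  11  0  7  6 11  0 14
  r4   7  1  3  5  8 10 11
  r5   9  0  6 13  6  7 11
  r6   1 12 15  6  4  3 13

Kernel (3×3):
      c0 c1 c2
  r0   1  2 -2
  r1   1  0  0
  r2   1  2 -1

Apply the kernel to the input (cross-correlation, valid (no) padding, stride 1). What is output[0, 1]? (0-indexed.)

The receptive field on the input at this output position is [12 3 15 / 13 6 4 / 12 11 1]. Elementwise product with the kernel and sum: 12·1 + 3·2 + 15·-2 + 13·1 + 12·1 + 11·2 + 1·-1.

34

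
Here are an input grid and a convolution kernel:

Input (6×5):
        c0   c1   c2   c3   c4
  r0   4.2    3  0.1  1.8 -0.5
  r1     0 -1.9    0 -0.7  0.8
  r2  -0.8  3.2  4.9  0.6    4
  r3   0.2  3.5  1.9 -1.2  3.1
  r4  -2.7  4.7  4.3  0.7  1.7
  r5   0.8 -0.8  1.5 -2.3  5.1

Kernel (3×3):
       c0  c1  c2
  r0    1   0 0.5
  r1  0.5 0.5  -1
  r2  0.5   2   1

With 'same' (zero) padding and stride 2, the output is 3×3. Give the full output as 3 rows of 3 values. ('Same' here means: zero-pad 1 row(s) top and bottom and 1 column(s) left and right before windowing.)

Output[0,0]: The receptive field on the zero-padded input at this output position is [0 0 0 / 0 4.2 3 / 0 0 -1.9]. Elementwise product with the kernel and sum: 0·1 + 0·0.5 + 0·0.5 + 4.2·0.5 + 3·-1 + 0·0.5 + 0·2 + -1.9·1.
Output[0,1]: The receptive field on the zero-padded input at this output position is [0 0 0 / 3 0.1 1.8 / -1.9 0 -0.7]. Elementwise product with the kernel and sum: 0·1 + 0·0.5 + 3·0.5 + 0.1·0.5 + 1.8·-1 + -1.9·0.5 + 0·2 + -0.7·1.

-2.8 -1.9 1.9
-0.65 5.55 7.2
-3.5 7 9.05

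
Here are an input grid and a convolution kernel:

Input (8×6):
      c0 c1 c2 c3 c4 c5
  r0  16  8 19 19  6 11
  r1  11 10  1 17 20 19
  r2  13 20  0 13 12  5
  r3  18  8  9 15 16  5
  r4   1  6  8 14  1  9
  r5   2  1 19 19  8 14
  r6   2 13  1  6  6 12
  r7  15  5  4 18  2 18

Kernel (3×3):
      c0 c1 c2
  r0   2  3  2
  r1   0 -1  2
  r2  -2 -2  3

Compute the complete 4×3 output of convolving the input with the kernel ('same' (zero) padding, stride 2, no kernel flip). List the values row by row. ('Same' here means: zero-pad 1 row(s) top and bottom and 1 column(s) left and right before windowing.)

8 48 -1
68 94 83
80 110 93
17 144 122

Output[0,0]: The receptive field on the zero-padded input at this output position is [0 0 0 / 0 16 8 / 0 11 10]. Elementwise product with the kernel and sum: 0·2 + 0·3 + 0·2 + 16·-1 + 8·2 + 0·-2 + 11·-2 + 10·3.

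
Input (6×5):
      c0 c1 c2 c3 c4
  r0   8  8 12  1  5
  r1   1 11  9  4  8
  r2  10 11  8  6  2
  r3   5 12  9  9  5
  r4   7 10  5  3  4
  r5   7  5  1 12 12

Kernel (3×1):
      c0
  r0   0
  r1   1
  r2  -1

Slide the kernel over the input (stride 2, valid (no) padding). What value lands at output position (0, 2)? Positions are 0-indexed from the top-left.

The receptive field on the input at this output position is [5 / 8 / 2]. Elementwise product with the kernel and sum: 8·1 + 2·-1.

6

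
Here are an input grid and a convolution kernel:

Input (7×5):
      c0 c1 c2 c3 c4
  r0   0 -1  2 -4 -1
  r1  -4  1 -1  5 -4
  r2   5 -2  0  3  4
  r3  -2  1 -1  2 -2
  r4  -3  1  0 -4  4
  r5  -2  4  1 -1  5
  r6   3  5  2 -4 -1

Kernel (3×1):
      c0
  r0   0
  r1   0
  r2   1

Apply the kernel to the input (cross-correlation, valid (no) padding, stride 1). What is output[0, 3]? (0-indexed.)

The receptive field on the input at this output position is [-4 / 5 / 3]. Elementwise product with the kernel and sum: 3·1.

3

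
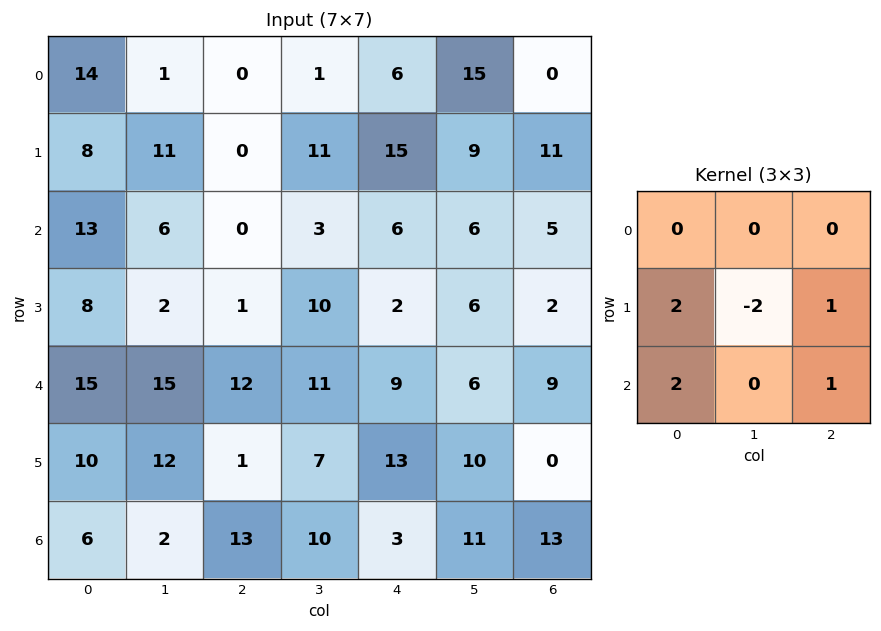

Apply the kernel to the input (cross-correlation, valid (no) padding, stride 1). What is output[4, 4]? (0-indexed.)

25

The receptive field on the input at this output position is [9 6 9 / 13 10 0 / 3 11 13]. Elementwise product with the kernel and sum: 13·2 + 10·-2 + 0·1 + 3·2 + 13·1.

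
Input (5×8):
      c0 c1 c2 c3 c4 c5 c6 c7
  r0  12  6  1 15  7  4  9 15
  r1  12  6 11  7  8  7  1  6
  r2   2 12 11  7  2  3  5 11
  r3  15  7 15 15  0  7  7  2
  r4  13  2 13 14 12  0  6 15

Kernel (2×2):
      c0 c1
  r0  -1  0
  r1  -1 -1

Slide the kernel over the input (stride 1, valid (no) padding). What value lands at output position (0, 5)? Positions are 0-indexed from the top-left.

The receptive field on the input at this output position is [4 9 / 7 1]. Elementwise product with the kernel and sum: 4·-1 + 7·-1 + 1·-1.

-12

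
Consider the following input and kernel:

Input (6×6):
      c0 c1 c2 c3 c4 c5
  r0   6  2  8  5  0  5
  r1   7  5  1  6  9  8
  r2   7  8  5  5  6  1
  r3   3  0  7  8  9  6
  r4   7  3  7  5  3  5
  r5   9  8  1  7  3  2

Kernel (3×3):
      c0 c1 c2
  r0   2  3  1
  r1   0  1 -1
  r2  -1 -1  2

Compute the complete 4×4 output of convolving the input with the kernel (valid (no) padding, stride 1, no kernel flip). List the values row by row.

Output[0,0]: The receptive field on the input at this output position is [6 2 8 / 7 5 1 / 7 8 5]. Elementwise product with the kernel and sum: 6·2 + 2·3 + 8·1 + 5·1 + 1·-1 + 7·-1 + 8·-1 + 5·2.
Output[0,1]: The receptive field on the input at this output position is [2 8 5 / 5 1 6 / 8 5 5]. Elementwise product with the kernel and sum: 2·2 + 8·3 + 5·1 + 1·1 + 6·-1 + 8·-1 + 5·-1 + 5·2.

25 25 30 7
44 28 31 47
40 35 24 34
-6 36 47 41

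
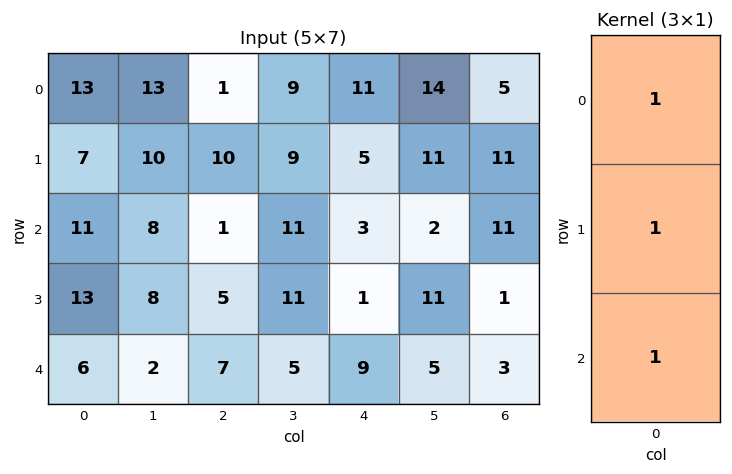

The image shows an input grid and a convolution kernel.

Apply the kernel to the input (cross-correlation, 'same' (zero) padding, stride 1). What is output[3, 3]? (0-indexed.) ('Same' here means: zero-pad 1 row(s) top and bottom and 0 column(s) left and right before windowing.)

The receptive field on the zero-padded input at this output position is [11 / 11 / 5]. Elementwise product with the kernel and sum: 11·1 + 11·1 + 5·1.

27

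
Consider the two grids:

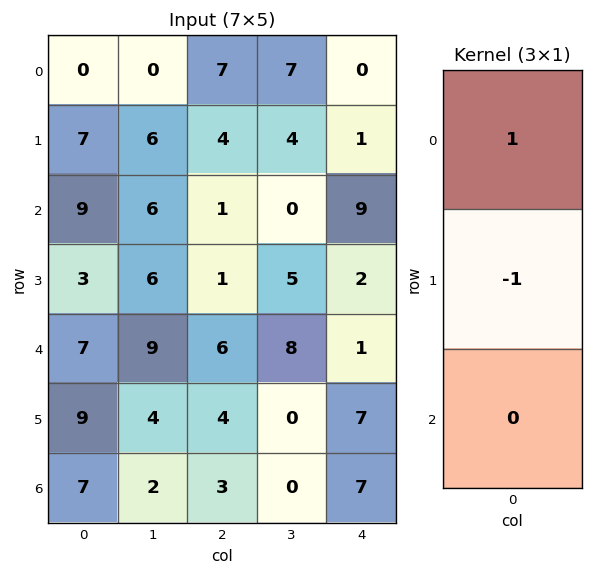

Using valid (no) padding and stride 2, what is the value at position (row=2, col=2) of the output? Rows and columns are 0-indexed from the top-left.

The receptive field on the input at this output position is [1 / 7 / 7]. Elementwise product with the kernel and sum: 1·1 + 7·-1.

-6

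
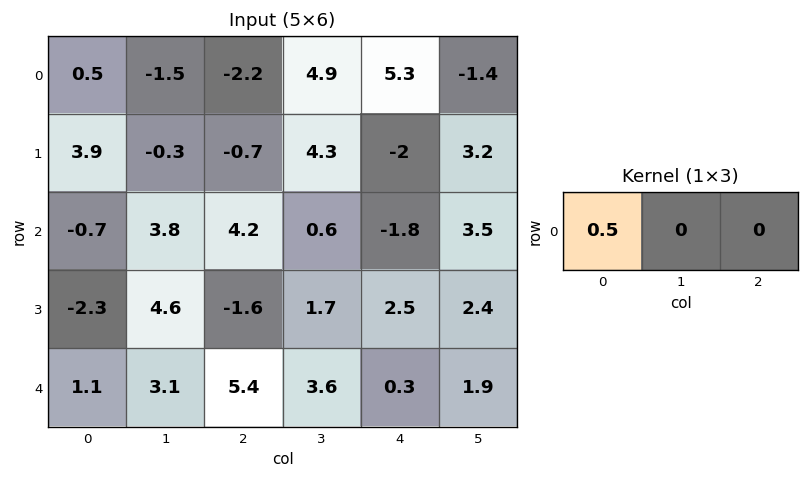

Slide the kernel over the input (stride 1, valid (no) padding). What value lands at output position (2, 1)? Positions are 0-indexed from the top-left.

The receptive field on the input at this output position is [3.8 4.2 0.6]. Elementwise product with the kernel and sum: 3.8·0.5.

1.9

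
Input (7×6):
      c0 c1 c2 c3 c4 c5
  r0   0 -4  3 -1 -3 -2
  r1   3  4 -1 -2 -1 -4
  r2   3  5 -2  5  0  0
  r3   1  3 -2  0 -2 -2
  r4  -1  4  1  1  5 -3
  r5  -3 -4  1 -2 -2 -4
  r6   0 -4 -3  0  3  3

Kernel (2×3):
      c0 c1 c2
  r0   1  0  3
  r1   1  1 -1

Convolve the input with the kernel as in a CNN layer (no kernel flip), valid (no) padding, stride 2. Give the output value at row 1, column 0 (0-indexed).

3

The receptive field on the input at this output position is [3 5 -2 / 1 3 -2]. Elementwise product with the kernel and sum: 3·1 + -2·3 + 1·1 + 3·1 + -2·-1.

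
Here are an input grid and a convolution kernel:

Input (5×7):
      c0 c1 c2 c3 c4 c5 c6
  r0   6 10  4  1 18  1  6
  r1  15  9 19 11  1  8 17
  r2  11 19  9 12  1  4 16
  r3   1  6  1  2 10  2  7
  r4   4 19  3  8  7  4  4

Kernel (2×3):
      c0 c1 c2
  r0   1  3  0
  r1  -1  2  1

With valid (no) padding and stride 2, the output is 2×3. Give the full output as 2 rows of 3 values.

58 11 53
80 58 14

Output[0,0]: The receptive field on the input at this output position is [6 10 4 / 15 9 19]. Elementwise product with the kernel and sum: 6·1 + 10·3 + 15·-1 + 9·2 + 19·1.
Output[0,1]: The receptive field on the input at this output position is [4 1 18 / 19 11 1]. Elementwise product with the kernel and sum: 4·1 + 1·3 + 19·-1 + 11·2 + 1·1.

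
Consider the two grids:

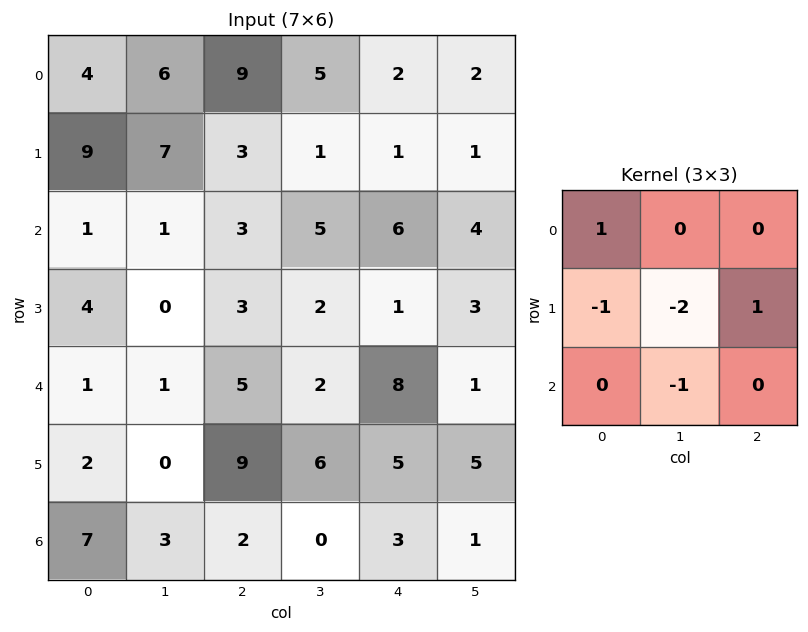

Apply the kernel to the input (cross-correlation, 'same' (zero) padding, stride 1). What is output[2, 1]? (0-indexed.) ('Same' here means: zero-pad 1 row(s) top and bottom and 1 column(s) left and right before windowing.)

The receptive field on the zero-padded input at this output position is [9 7 3 / 1 1 3 / 4 0 3]. Elementwise product with the kernel and sum: 9·1 + 1·-1 + 1·-2 + 3·1 + 0·-1.

9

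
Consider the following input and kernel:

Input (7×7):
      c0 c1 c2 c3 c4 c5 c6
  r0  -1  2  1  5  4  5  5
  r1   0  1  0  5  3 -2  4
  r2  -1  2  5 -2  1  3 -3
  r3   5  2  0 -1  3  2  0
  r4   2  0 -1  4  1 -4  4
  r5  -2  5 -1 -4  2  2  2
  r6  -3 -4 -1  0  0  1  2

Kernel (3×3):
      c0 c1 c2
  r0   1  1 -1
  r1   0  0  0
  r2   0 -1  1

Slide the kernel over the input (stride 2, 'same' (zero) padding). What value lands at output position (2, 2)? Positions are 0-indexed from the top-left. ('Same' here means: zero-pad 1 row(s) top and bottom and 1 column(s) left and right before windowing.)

0

The receptive field on the zero-padded input at this output position is [-1 3 2 / 4 1 -4 / -4 2 2]. Elementwise product with the kernel and sum: -1·1 + 3·1 + 2·-1 + 2·-1 + 2·1.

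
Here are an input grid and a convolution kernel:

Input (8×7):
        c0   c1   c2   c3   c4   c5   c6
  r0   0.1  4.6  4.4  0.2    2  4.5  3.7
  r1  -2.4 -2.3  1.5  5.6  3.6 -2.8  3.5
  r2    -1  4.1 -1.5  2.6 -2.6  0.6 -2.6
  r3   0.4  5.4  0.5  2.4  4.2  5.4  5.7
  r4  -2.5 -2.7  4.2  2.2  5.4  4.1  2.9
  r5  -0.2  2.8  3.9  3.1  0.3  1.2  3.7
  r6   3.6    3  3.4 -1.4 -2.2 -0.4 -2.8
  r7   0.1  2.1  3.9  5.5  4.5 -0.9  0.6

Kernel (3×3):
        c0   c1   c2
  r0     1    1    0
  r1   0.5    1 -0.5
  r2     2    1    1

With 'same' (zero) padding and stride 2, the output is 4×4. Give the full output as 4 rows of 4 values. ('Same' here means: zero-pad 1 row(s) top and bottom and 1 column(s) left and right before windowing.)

-6.9 9.1 11.85 3.85
0.35 12.15 22 14.9
1.85 20.25 18.75 22.15
4.1 25.9 15.3 0.7

Output[0,0]: The receptive field on the zero-padded input at this output position is [0 0 0 / 0 0.1 4.6 / 0 -2.4 -2.3]. Elementwise product with the kernel and sum: 0·1 + 0·1 + 0·0.5 + 0.1·1 + 4.6·-0.5 + 0·2 + -2.4·1 + -2.3·1.
Output[0,1]: The receptive field on the zero-padded input at this output position is [0 0 0 / 4.6 4.4 0.2 / -2.3 1.5 5.6]. Elementwise product with the kernel and sum: 0·1 + 0·1 + 4.6·0.5 + 4.4·1 + 0.2·-0.5 + -2.3·2 + 1.5·1 + 5.6·1.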